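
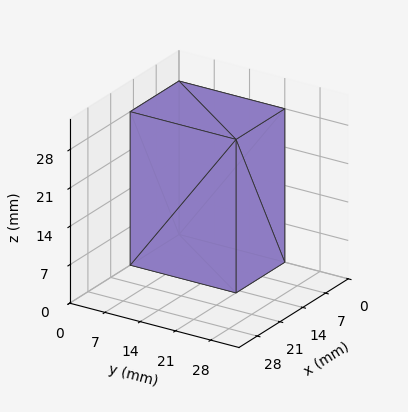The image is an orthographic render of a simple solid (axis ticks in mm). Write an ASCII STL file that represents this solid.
Reading the render: the shape is a rectangular box, roughly 15 × 21 mm footprint and 28 mm tall (dimensions read to the nearest mm from the axis ticks). For the STL, each face is triangulated and given an outward normal.

solid part
  facet normal 0.0000 0.0000 -1.0000
    outer loop
      vertex 15.000 21.000 0.000
      vertex 15.000 0.000 0.000
      vertex 0.000 0.000 0.000
    endloop
  endfacet
  facet normal 0.0000 0.0000 -1.0000
    outer loop
      vertex 0.000 21.000 0.000
      vertex 15.000 21.000 0.000
      vertex 0.000 0.000 0.000
    endloop
  endfacet
  facet normal 0.0000 0.0000 1.0000
    outer loop
      vertex 0.000 0.000 28.000
      vertex 15.000 0.000 28.000
      vertex 15.000 21.000 28.000
    endloop
  endfacet
  facet normal 0.0000 0.0000 1.0000
    outer loop
      vertex 0.000 0.000 28.000
      vertex 15.000 21.000 28.000
      vertex 0.000 21.000 28.000
    endloop
  endfacet
  facet normal 0.0000 -1.0000 0.0000
    outer loop
      vertex 0.000 0.000 0.000
      vertex 15.000 0.000 0.000
      vertex 15.000 0.000 28.000
    endloop
  endfacet
  facet normal 0.0000 -1.0000 0.0000
    outer loop
      vertex 0.000 0.000 0.000
      vertex 15.000 0.000 28.000
      vertex 0.000 0.000 28.000
    endloop
  endfacet
  facet normal 0.0000 1.0000 0.0000
    outer loop
      vertex 15.000 21.000 28.000
      vertex 15.000 21.000 0.000
      vertex 0.000 21.000 0.000
    endloop
  endfacet
  facet normal 0.0000 1.0000 0.0000
    outer loop
      vertex 0.000 21.000 28.000
      vertex 15.000 21.000 28.000
      vertex 0.000 21.000 0.000
    endloop
  endfacet
  facet normal -1.0000 0.0000 0.0000
    outer loop
      vertex 0.000 21.000 28.000
      vertex 0.000 21.000 0.000
      vertex 0.000 0.000 0.000
    endloop
  endfacet
  facet normal -1.0000 0.0000 0.0000
    outer loop
      vertex 0.000 0.000 28.000
      vertex 0.000 21.000 28.000
      vertex 0.000 0.000 0.000
    endloop
  endfacet
  facet normal 1.0000 0.0000 0.0000
    outer loop
      vertex 15.000 0.000 0.000
      vertex 15.000 21.000 0.000
      vertex 15.000 21.000 28.000
    endloop
  endfacet
  facet normal 1.0000 0.0000 0.0000
    outer loop
      vertex 15.000 0.000 0.000
      vertex 15.000 21.000 28.000
      vertex 15.000 0.000 28.000
    endloop
  endfacet
endsolid part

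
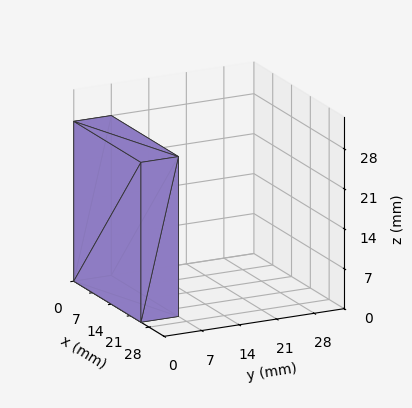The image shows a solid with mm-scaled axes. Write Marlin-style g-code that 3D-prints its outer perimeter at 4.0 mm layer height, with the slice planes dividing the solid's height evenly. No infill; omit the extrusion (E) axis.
Reading the render: the shape is a rectangular box, roughly 25 × 7 mm footprint and 28 mm tall (dimensions read to the nearest mm from the axis ticks). For the g-code, the solid's height is divided into equal slices at the stated Δz and each level perimeter traced with G1 moves after a G0 lift.

; perimeter-only toolpath
G21 ; units = mm
G90 ; absolute positioning
G28 ; home
; layer 1
G0 Z4.0
G0 X0.0 Y0.0
G1 X25.0 Y0.0
G1 X25.0 Y7.0
G1 X0.0 Y7.0
G1 X0.0 Y0.0
; layer 2
G0 Z8.0
G0 X0.0 Y0.0
G1 X25.0 Y0.0
G1 X25.0 Y7.0
G1 X0.0 Y7.0
G1 X0.0 Y0.0
; layer 3
G0 Z12.0
G0 X0.0 Y0.0
G1 X25.0 Y0.0
G1 X25.0 Y7.0
G1 X0.0 Y7.0
G1 X0.0 Y0.0
; layer 4
G0 Z16.0
G0 X0.0 Y0.0
G1 X25.0 Y0.0
G1 X25.0 Y7.0
G1 X0.0 Y7.0
G1 X0.0 Y0.0
; layer 5
G0 Z20.0
G0 X0.0 Y0.0
G1 X25.0 Y0.0
G1 X25.0 Y7.0
G1 X0.0 Y7.0
G1 X0.0 Y0.0
; layer 6
G0 Z24.0
G0 X0.0 Y0.0
G1 X25.0 Y0.0
G1 X25.0 Y7.0
G1 X0.0 Y7.0
G1 X0.0 Y0.0
; layer 7
G0 Z28.0
G0 X0.0 Y0.0
G1 X25.0 Y0.0
G1 X25.0 Y7.0
G1 X0.0 Y7.0
G1 X0.0 Y0.0
M2 ; end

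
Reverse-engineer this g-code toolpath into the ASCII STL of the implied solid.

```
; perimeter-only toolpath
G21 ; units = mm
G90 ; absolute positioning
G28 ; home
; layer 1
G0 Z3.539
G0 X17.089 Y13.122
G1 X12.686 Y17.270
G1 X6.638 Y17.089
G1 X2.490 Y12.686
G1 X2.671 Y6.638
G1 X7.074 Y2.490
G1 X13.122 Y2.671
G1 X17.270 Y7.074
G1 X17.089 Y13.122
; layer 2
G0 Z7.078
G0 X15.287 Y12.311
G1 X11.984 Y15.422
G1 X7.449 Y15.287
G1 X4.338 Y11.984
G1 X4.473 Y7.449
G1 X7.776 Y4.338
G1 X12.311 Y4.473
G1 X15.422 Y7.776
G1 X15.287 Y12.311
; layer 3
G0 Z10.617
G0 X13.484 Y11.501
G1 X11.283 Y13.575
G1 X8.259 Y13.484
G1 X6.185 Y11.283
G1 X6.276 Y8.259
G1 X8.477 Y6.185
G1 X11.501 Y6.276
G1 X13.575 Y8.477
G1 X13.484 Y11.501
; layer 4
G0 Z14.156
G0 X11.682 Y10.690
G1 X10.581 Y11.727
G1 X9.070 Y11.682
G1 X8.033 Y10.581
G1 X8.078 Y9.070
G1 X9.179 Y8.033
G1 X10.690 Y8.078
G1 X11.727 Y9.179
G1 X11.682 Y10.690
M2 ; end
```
solid part
  facet normal 0.0000 0.0000 -1.0000
    outer loop
      vertex 5.828 18.891 0.000
      vertex 13.387 19.117 0.000
      vertex 18.891 13.932 0.000
    endloop
  endfacet
  facet normal 0.0000 0.0000 -1.0000
    outer loop
      vertex 0.643 13.387 0.000
      vertex 5.828 18.891 0.000
      vertex 18.891 13.932 0.000
    endloop
  endfacet
  facet normal 0.0000 0.0000 -1.0000
    outer loop
      vertex 0.869 5.828 0.000
      vertex 0.643 13.387 0.000
      vertex 18.891 13.932 0.000
    endloop
  endfacet
  facet normal 0.0000 0.0000 -1.0000
    outer loop
      vertex 6.373 0.643 0.000
      vertex 0.869 5.828 0.000
      vertex 18.891 13.932 0.000
    endloop
  endfacet
  facet normal 0.0000 0.0000 -1.0000
    outer loop
      vertex 13.932 0.869 0.000
      vertex 6.373 0.643 0.000
      vertex 18.891 13.932 0.000
    endloop
  endfacet
  facet normal 0.0000 0.0000 -1.0000
    outer loop
      vertex 19.117 6.373 0.000
      vertex 13.932 0.869 0.000
      vertex 18.891 13.932 0.000
    endloop
  endfacet
  facet normal 0.6094 0.6469 0.4585
    outer loop
      vertex 18.891 13.932 0.000
      vertex 13.387 19.117 0.000
      vertex 9.880 9.880 17.695
    endloop
  endfacet
  facet normal -0.0266 0.8883 0.4585
    outer loop
      vertex 13.387 19.117 0.000
      vertex 5.828 18.891 0.000
      vertex 9.880 9.880 17.695
    endloop
  endfacet
  facet normal -0.6469 0.6094 0.4585
    outer loop
      vertex 5.828 18.891 0.000
      vertex 0.643 13.387 0.000
      vertex 9.880 9.880 17.695
    endloop
  endfacet
  facet normal -0.8883 -0.0266 0.4585
    outer loop
      vertex 0.643 13.387 0.000
      vertex 0.869 5.828 0.000
      vertex 9.880 9.880 17.695
    endloop
  endfacet
  facet normal -0.6094 -0.6469 0.4585
    outer loop
      vertex 0.869 5.828 0.000
      vertex 6.373 0.643 0.000
      vertex 9.880 9.880 17.695
    endloop
  endfacet
  facet normal 0.0266 -0.8883 0.4585
    outer loop
      vertex 6.373 0.643 0.000
      vertex 13.932 0.869 0.000
      vertex 9.880 9.880 17.695
    endloop
  endfacet
  facet normal 0.6469 -0.6094 0.4585
    outer loop
      vertex 13.932 0.869 0.000
      vertex 19.117 6.373 0.000
      vertex 9.880 9.880 17.695
    endloop
  endfacet
  facet normal 0.8883 0.0266 0.4585
    outer loop
      vertex 19.117 6.373 0.000
      vertex 18.891 13.932 0.000
      vertex 9.880 9.880 17.695
    endloop
  endfacet
endsolid part

The G0 Z moves step by Δz≈3.539 mm. The G1 loops shrink linearly with z, so the solid tapers from its base footprint up to z≈17.7. Closing with a flat bottom cap and the tapered top and triangulating gives 14 facets — a regular 8-sided pyramid, base circumscribed radius ≈ 9.88 mm, apex at z ≈ 17.7 mm.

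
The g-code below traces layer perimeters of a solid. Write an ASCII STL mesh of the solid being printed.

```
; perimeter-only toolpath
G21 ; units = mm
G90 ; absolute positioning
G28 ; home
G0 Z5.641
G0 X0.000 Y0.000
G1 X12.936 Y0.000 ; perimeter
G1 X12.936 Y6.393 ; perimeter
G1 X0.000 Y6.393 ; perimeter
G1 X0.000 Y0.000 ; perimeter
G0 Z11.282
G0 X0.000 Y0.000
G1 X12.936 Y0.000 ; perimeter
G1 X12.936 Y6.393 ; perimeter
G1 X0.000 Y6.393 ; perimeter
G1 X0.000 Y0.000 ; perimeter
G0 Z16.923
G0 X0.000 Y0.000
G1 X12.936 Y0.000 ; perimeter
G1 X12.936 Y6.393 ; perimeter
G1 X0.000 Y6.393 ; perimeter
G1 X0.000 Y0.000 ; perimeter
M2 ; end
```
solid part
  facet normal 0.0000 0.0000 -1.0000
    outer loop
      vertex 12.936 6.393 0.000
      vertex 12.936 0.000 0.000
      vertex 0.000 0.000 0.000
    endloop
  endfacet
  facet normal 0.0000 0.0000 -1.0000
    outer loop
      vertex 0.000 6.393 0.000
      vertex 12.936 6.393 0.000
      vertex 0.000 0.000 0.000
    endloop
  endfacet
  facet normal 0.0000 0.0000 1.0000
    outer loop
      vertex 0.000 0.000 16.923
      vertex 12.936 0.000 16.923
      vertex 12.936 6.393 16.923
    endloop
  endfacet
  facet normal 0.0000 0.0000 1.0000
    outer loop
      vertex 0.000 0.000 16.923
      vertex 12.936 6.393 16.923
      vertex 0.000 6.393 16.923
    endloop
  endfacet
  facet normal 0.0000 -1.0000 0.0000
    outer loop
      vertex 0.000 0.000 0.000
      vertex 12.936 0.000 0.000
      vertex 12.936 0.000 16.923
    endloop
  endfacet
  facet normal 0.0000 -1.0000 0.0000
    outer loop
      vertex 0.000 0.000 0.000
      vertex 12.936 0.000 16.923
      vertex 0.000 0.000 16.923
    endloop
  endfacet
  facet normal 0.0000 1.0000 0.0000
    outer loop
      vertex 12.936 6.393 16.923
      vertex 12.936 6.393 0.000
      vertex 0.000 6.393 0.000
    endloop
  endfacet
  facet normal 0.0000 1.0000 0.0000
    outer loop
      vertex 0.000 6.393 16.923
      vertex 12.936 6.393 16.923
      vertex 0.000 6.393 0.000
    endloop
  endfacet
  facet normal -1.0000 0.0000 0.0000
    outer loop
      vertex 0.000 6.393 16.923
      vertex 0.000 6.393 0.000
      vertex 0.000 0.000 0.000
    endloop
  endfacet
  facet normal -1.0000 0.0000 0.0000
    outer loop
      vertex 0.000 0.000 16.923
      vertex 0.000 6.393 16.923
      vertex 0.000 0.000 0.000
    endloop
  endfacet
  facet normal 1.0000 0.0000 0.0000
    outer loop
      vertex 12.936 0.000 0.000
      vertex 12.936 6.393 0.000
      vertex 12.936 6.393 16.923
    endloop
  endfacet
  facet normal 1.0000 0.0000 0.0000
    outer loop
      vertex 12.936 0.000 0.000
      vertex 12.936 6.393 16.923
      vertex 12.936 0.000 16.923
    endloop
  endfacet
endsolid part

The G0 Z moves step by Δz≈5.641 mm. Every layer's G1 loop is the same polygon, so the solid is a straight extrusion of it from z=0 to z≈16.9. Closing with flat bottom and top caps and triangulating gives 12 facets — a rectangular box, roughly 12.9 × 6.39 mm footprint and 16.9 mm tall.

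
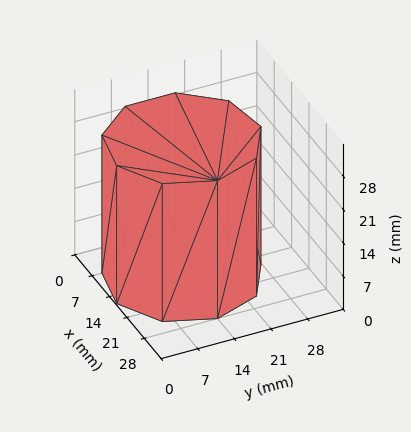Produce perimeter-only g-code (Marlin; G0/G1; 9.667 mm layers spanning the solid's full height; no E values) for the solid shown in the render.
Reading the render: the shape is a regular 9-sided prism (a cylinder approximated with 9 flat sides), circumscribed radius ≈ 14 mm, height ≈ 29 mm (dimensions read to the nearest mm from the axis ticks). For the g-code, the solid's height is divided into equal slices at the stated Δz and each level perimeter traced with G1 moves after a G0 lift.

; perimeter-only toolpath
G21 ; units = mm
G90 ; absolute positioning
G28 ; home
; layer 1
G0 Z9.667
G0 X28.000 Y14.000
G1 X24.725 Y22.999
G1 X16.431 Y27.787
G1 X7.000 Y26.124
G1 X0.844 Y18.788
G1 X0.844 Y9.212
G1 X7.000 Y1.876
G1 X16.431 Y0.213
G1 X24.725 Y5.001
G1 X28.000 Y14.000
; layer 2
G0 Z19.333
G0 X28.000 Y14.000
G1 X24.725 Y22.999
G1 X16.431 Y27.787
G1 X7.000 Y26.124
G1 X0.844 Y18.788
G1 X0.844 Y9.212
G1 X7.000 Y1.876
G1 X16.431 Y0.213
G1 X24.725 Y5.001
G1 X28.000 Y14.000
; layer 3
G0 Z29.000
G0 X28.000 Y14.000
G1 X24.725 Y22.999
G1 X16.431 Y27.787
G1 X7.000 Y26.124
G1 X0.844 Y18.788
G1 X0.844 Y9.212
G1 X7.000 Y1.876
G1 X16.431 Y0.213
G1 X24.725 Y5.001
G1 X28.000 Y14.000
M2 ; end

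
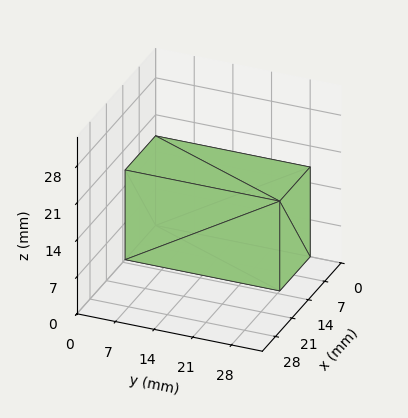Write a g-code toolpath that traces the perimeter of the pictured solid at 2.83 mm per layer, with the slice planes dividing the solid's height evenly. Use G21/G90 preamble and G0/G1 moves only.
Reading the render: the shape is a rectangular box, roughly 13 × 28 mm footprint and 17 mm tall (dimensions read to the nearest mm from the axis ticks). For the g-code, the solid's height is divided into equal slices at the stated Δz and each level perimeter traced with G1 moves after a G0 lift.

; perimeter-only toolpath
G21 ; units = mm
G90 ; absolute positioning
G28 ; home
; layer 1
G0 Z2.83
G0 X0.00 Y0.00
G1 X13.00 Y0.00
G1 X13.00 Y28.00
G1 X0.00 Y28.00
G1 X0.00 Y0.00
; layer 2
G0 Z5.67
G0 X0.00 Y0.00
G1 X13.00 Y0.00
G1 X13.00 Y28.00
G1 X0.00 Y28.00
G1 X0.00 Y0.00
; layer 3
G0 Z8.50
G0 X0.00 Y0.00
G1 X13.00 Y0.00
G1 X13.00 Y28.00
G1 X0.00 Y28.00
G1 X0.00 Y0.00
; layer 4
G0 Z11.33
G0 X0.00 Y0.00
G1 X13.00 Y0.00
G1 X13.00 Y28.00
G1 X0.00 Y28.00
G1 X0.00 Y0.00
; layer 5
G0 Z14.17
G0 X0.00 Y0.00
G1 X13.00 Y0.00
G1 X13.00 Y28.00
G1 X0.00 Y28.00
G1 X0.00 Y0.00
; layer 6
G0 Z17.00
G0 X0.00 Y0.00
G1 X13.00 Y0.00
G1 X13.00 Y28.00
G1 X0.00 Y28.00
G1 X0.00 Y0.00
M2 ; end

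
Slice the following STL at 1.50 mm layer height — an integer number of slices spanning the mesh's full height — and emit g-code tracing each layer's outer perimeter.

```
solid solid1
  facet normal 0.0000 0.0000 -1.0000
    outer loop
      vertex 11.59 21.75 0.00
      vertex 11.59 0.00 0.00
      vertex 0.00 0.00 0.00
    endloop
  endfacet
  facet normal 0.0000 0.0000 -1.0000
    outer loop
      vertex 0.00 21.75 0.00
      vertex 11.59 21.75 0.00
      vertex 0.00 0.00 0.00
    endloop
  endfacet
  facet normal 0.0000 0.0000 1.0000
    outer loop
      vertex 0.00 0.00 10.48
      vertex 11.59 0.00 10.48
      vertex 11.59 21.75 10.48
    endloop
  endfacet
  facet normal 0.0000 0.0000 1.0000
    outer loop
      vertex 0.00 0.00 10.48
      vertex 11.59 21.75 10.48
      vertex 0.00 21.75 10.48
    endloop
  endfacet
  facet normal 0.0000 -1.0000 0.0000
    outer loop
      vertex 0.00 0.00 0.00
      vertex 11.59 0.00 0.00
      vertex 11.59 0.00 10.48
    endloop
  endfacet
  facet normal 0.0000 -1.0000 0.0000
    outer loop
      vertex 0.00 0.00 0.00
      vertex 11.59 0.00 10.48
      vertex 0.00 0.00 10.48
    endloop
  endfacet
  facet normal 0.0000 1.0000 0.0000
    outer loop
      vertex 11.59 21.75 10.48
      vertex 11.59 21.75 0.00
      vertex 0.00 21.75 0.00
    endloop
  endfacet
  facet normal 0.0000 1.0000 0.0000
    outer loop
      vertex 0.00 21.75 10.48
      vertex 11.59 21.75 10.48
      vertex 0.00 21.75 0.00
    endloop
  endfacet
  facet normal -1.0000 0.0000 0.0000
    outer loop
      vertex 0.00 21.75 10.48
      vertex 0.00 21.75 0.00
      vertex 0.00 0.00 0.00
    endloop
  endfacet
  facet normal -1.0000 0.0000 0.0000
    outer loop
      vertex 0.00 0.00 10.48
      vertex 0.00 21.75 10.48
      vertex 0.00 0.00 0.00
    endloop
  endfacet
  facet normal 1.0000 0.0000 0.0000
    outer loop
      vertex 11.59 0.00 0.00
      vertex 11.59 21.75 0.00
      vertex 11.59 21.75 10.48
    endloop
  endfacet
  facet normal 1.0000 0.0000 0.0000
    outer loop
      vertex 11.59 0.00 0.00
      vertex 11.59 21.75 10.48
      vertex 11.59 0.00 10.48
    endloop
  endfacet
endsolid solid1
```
; perimeter-only toolpath
G21 ; units = mm
G90 ; absolute positioning
G28 ; home
; layer 1
G0 Z1.50
G0 X0.00 Y0.00
G1 X11.59 Y0.00
G1 X11.59 Y21.75
G1 X0.00 Y21.75
G1 X0.00 Y0.00
; layer 2
G0 Z2.99
G0 X0.00 Y0.00
G1 X11.59 Y0.00
G1 X11.59 Y21.75
G1 X0.00 Y21.75
G1 X0.00 Y0.00
; layer 3
G0 Z4.49
G0 X0.00 Y0.00
G1 X11.59 Y0.00
G1 X11.59 Y21.75
G1 X0.00 Y21.75
G1 X0.00 Y0.00
; layer 4
G0 Z5.99
G0 X0.00 Y0.00
G1 X11.59 Y0.00
G1 X11.59 Y21.75
G1 X0.00 Y21.75
G1 X0.00 Y0.00
; layer 5
G0 Z7.49
G0 X0.00 Y0.00
G1 X11.59 Y0.00
G1 X11.59 Y21.75
G1 X0.00 Y21.75
G1 X0.00 Y0.00
; layer 6
G0 Z8.98
G0 X0.00 Y0.00
G1 X11.59 Y0.00
G1 X11.59 Y21.75
G1 X0.00 Y21.75
G1 X0.00 Y0.00
; layer 7
G0 Z10.48
G0 X0.00 Y0.00
G1 X11.59 Y0.00
G1 X11.59 Y21.75
G1 X0.00 Y21.75
G1 X0.00 Y0.00
M2 ; end

The solid is a rectangular box, roughly 11.6 × 21.8 mm footprint and 10.5 mm tall. Slicing at Δz = 1.50 mm — 7 equal slices spanning the solid's height, so layer i sits at z = i·h/7 — gives 7 non-empty perimeters. Each is a 4-segment closed polygon; G0 lifts to the layer z and rapids to the start vertex, then G1 traces the edges.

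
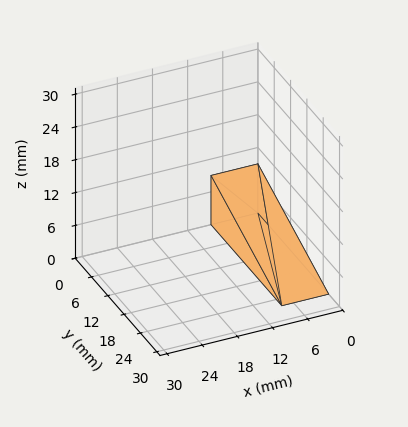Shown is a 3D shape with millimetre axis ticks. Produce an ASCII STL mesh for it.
Reading the render: the shape is a wedge (ramp): 8 × 26 mm base, rising to 9 mm along the y=0 edge and sloping linearly to z=0 at y=26 (dimensions read to the nearest mm from the axis ticks). For the STL, each face is triangulated and given an outward normal.

solid part
  facet normal 0.0000 0.0000 -1.0000
    outer loop
      vertex 8.000 26.000 0.000
      vertex 8.000 0.000 0.000
      vertex 0.000 0.000 0.000
    endloop
  endfacet
  facet normal 0.0000 0.0000 -1.0000
    outer loop
      vertex 0.000 26.000 0.000
      vertex 8.000 26.000 0.000
      vertex 0.000 0.000 0.000
    endloop
  endfacet
  facet normal 0.0000 -1.0000 0.0000
    outer loop
      vertex 0.000 0.000 0.000
      vertex 8.000 0.000 0.000
      vertex 8.000 0.000 9.000
    endloop
  endfacet
  facet normal 0.0000 -1.0000 0.0000
    outer loop
      vertex 0.000 0.000 0.000
      vertex 8.000 0.000 9.000
      vertex 0.000 0.000 9.000
    endloop
  endfacet
  facet normal 0.0000 0.3271 0.9450
    outer loop
      vertex 0.000 0.000 9.000
      vertex 8.000 0.000 9.000
      vertex 8.000 26.000 0.000
    endloop
  endfacet
  facet normal 0.0000 0.3271 0.9450
    outer loop
      vertex 0.000 0.000 9.000
      vertex 8.000 26.000 0.000
      vertex 0.000 26.000 0.000
    endloop
  endfacet
  facet normal -1.0000 0.0000 0.0000
    outer loop
      vertex 0.000 0.000 9.000
      vertex 0.000 26.000 0.000
      vertex 0.000 0.000 0.000
    endloop
  endfacet
  facet normal 1.0000 0.0000 0.0000
    outer loop
      vertex 8.000 0.000 0.000
      vertex 8.000 26.000 0.000
      vertex 8.000 0.000 9.000
    endloop
  endfacet
endsolid part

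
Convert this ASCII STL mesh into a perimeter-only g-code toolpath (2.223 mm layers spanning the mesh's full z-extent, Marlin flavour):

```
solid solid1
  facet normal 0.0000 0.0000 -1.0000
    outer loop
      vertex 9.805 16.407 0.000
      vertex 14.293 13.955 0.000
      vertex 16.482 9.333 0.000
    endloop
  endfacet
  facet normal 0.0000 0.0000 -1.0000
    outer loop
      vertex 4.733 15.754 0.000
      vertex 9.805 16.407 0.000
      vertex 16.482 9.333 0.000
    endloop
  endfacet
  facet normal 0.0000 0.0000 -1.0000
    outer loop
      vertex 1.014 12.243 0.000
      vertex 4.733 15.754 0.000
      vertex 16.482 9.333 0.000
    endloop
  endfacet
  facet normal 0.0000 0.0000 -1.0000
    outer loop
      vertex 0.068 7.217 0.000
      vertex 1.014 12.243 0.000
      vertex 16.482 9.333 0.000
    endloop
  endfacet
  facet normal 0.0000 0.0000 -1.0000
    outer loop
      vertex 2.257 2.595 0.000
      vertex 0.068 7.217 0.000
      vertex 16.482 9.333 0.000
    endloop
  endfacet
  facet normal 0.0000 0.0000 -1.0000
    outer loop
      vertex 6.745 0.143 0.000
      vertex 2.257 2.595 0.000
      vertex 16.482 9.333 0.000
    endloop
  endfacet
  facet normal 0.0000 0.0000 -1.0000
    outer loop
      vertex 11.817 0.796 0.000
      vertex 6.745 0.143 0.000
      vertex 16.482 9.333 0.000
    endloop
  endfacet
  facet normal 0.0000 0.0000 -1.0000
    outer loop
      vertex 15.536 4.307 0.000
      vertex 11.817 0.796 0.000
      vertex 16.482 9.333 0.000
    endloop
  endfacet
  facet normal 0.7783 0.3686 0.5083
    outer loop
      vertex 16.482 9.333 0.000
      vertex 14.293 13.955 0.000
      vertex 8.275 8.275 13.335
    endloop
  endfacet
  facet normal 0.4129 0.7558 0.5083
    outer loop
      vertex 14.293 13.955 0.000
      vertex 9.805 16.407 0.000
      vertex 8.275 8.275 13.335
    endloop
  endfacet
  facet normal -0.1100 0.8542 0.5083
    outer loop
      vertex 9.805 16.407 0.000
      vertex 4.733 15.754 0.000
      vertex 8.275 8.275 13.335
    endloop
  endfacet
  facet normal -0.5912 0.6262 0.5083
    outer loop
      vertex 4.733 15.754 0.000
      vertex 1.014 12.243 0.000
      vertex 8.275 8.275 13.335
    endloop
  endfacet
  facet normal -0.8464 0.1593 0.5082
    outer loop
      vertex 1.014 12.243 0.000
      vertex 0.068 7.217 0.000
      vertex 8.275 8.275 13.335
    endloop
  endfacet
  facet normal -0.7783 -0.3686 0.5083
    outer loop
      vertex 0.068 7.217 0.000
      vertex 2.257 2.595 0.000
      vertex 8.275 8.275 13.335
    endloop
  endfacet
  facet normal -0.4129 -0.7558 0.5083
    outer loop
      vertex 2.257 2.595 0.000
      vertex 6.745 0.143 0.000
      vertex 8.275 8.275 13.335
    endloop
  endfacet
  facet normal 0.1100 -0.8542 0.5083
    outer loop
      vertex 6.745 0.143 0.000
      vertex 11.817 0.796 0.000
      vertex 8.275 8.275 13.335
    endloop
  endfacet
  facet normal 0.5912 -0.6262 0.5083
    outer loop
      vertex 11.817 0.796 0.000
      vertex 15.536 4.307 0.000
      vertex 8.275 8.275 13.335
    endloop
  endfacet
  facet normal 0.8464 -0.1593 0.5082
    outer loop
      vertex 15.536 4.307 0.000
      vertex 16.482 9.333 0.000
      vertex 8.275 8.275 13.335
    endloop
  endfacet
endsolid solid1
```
; perimeter-only toolpath
G21 ; units = mm
G90 ; absolute positioning
G28 ; home
; layer 1
G0 Z2.223
G0 X15.114 Y9.157
G1 X13.290 Y13.008
G1 X9.550 Y15.052
G1 X5.323 Y14.508
G1 X2.224 Y11.582
G1 X1.436 Y7.393
G1 X3.260 Y3.542
G1 X7.000 Y1.498
G1 X11.227 Y2.042
G1 X14.326 Y4.968
G1 X15.114 Y9.157
; layer 2
G0 Z4.445
G0 X13.746 Y8.980
G1 X12.287 Y12.062
G1 X9.295 Y13.696
G1 X5.914 Y13.261
G1 X3.434 Y10.920
G1 X2.804 Y7.570
G1 X4.263 Y4.488
G1 X7.255 Y2.854
G1 X10.636 Y3.289
G1 X13.116 Y5.630
G1 X13.746 Y8.980
; layer 3
G0 Z6.668
G0 X12.378 Y8.804
G1 X11.284 Y11.115
G1 X9.040 Y12.341
G1 X6.504 Y12.014
G1 X4.644 Y10.259
G1 X4.171 Y7.746
G1 X5.266 Y5.435
G1 X7.510 Y4.209
G1 X10.046 Y4.535
G1 X11.905 Y6.291
G1 X12.378 Y8.804
; layer 4
G0 Z8.890
G0 X11.011 Y8.628
G1 X10.281 Y10.168
G1 X8.785 Y10.986
G1 X7.094 Y10.768
G1 X5.855 Y9.598
G1 X5.539 Y7.922
G1 X6.269 Y6.382
G1 X7.765 Y5.564
G1 X9.456 Y5.782
G1 X10.695 Y6.952
G1 X11.011 Y8.628
; layer 5
G0 Z11.113
G0 X9.643 Y8.451
G1 X9.278 Y9.222
G1 X8.530 Y9.630
G1 X7.685 Y9.521
G1 X7.065 Y8.936
G1 X6.907 Y8.099
G1 X7.272 Y7.328
G1 X8.020 Y6.920
G1 X8.865 Y7.029
G1 X9.485 Y7.614
G1 X9.643 Y8.451
M2 ; end

The solid is a regular 10-sided pyramid, base circumscribed radius ≈ 8.28 mm, apex at z ≈ 13.3 mm. Slicing at Δz = 2.223 mm — 6 equal slices spanning the solid's height, so layer i sits at z = i·h/6 — gives 5 non-empty perimeters. Each is a 10-segment closed polygon; G0 lifts to the layer z and rapids to the start vertex, then G1 traces the edges. The cross-section shrinks linearly with z (the slice at the apex is degenerate and omitted).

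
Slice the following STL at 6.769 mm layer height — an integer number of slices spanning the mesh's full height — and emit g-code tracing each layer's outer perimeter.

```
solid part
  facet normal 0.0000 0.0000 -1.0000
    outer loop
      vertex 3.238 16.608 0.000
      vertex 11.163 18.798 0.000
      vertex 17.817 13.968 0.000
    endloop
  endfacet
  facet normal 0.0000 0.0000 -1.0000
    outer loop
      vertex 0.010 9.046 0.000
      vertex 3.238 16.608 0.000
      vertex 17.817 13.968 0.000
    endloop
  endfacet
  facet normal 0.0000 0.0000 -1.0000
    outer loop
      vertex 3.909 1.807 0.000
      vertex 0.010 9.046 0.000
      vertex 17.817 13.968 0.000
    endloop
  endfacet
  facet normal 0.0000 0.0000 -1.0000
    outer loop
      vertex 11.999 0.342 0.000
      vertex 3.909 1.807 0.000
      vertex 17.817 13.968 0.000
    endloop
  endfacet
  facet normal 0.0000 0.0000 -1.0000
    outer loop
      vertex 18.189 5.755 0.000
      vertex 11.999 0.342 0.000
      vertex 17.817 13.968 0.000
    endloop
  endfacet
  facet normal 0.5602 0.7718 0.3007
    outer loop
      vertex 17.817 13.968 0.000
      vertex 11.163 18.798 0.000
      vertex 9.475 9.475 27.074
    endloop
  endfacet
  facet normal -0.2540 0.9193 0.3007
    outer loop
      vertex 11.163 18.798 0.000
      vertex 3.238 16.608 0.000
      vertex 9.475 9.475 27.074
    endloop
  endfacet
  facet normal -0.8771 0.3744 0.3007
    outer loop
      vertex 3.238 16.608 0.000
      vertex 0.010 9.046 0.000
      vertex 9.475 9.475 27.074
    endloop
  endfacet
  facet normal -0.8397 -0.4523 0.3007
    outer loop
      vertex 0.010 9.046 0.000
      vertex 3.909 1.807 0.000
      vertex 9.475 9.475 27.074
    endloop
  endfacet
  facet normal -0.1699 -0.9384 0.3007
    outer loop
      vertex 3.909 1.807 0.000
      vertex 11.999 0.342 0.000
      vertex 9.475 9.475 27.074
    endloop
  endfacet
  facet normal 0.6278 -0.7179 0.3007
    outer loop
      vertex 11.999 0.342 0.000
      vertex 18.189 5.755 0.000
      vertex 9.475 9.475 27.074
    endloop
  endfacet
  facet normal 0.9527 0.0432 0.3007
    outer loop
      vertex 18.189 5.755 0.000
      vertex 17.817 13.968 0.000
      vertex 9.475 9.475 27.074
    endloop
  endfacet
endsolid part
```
; perimeter-only toolpath
G21 ; units = mm
G90 ; absolute positioning
G28 ; home
; layer 1
G0 Z6.769
G0 X15.732 Y12.845
G1 X10.741 Y16.467
G1 X4.797 Y14.825
G1 X2.376 Y9.153
G1 X5.300 Y3.724
G1 X11.368 Y2.625
G1 X16.011 Y6.685
G1 X15.732 Y12.845
; layer 2
G0 Z13.537
G0 X13.646 Y11.721
G1 X10.319 Y14.136
G1 X6.356 Y13.041
G1 X4.742 Y9.261
G1 X6.692 Y5.641
G1 X10.737 Y4.909
G1 X13.832 Y7.615
G1 X13.646 Y11.721
; layer 3
G0 Z20.306
G0 X11.560 Y10.598
G1 X9.897 Y11.806
G1 X7.916 Y11.258
G1 X7.109 Y9.368
G1 X8.083 Y7.558
G1 X10.106 Y7.192
G1 X11.653 Y8.545
G1 X11.560 Y10.598
M2 ; end

The solid is a regular 7-sided pyramid, base circumscribed radius ≈ 9.47 mm, apex at z ≈ 27.1 mm. Slicing at Δz = 6.769 mm — 4 equal slices spanning the solid's height, so layer i sits at z = i·h/4 — gives 3 non-empty perimeters. Each is a 7-segment closed polygon; G0 lifts to the layer z and rapids to the start vertex, then G1 traces the edges. The cross-section shrinks linearly with z (the slice at the apex is degenerate and omitted).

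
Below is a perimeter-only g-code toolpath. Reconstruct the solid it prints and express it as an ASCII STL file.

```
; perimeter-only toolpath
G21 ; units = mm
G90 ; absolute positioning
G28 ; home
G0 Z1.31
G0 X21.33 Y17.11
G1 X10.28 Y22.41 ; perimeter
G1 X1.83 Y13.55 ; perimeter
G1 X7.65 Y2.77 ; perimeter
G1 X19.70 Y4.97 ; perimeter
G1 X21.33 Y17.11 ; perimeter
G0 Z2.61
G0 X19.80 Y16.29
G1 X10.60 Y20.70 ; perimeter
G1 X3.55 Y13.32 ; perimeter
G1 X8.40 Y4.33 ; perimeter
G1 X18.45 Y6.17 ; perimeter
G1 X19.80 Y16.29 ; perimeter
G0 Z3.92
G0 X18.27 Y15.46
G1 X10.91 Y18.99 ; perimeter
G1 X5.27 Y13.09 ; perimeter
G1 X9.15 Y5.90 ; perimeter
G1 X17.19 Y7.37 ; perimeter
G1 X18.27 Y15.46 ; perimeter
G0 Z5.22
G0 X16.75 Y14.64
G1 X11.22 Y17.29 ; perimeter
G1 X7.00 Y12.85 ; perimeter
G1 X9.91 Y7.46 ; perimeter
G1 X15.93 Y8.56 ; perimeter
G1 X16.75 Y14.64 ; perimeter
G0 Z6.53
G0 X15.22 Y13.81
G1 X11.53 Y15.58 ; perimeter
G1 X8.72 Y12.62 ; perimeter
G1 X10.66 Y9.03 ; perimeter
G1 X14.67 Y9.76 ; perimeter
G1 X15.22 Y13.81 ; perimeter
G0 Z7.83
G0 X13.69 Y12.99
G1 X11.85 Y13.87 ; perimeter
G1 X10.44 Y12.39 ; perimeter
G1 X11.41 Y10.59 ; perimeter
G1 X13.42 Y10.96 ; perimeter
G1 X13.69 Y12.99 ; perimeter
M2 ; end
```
solid part
  facet normal 0.0000 0.0000 -1.0000
    outer loop
      vertex 0.11 13.78 0.00
      vertex 9.97 24.12 0.00
      vertex 22.86 17.94 0.00
    endloop
  endfacet
  facet normal 0.0000 0.0000 -1.0000
    outer loop
      vertex 6.90 1.20 0.00
      vertex 0.11 13.78 0.00
      vertex 22.86 17.94 0.00
    endloop
  endfacet
  facet normal 0.0000 0.0000 -1.0000
    outer loop
      vertex 20.96 3.77 0.00
      vertex 6.90 1.20 0.00
      vertex 22.86 17.94 0.00
    endloop
  endfacet
  facet normal 0.2943 0.6138 0.7326
    outer loop
      vertex 22.86 17.94 0.00
      vertex 9.97 24.12 0.00
      vertex 12.16 12.16 9.14
    endloop
  endfacet
  facet normal -0.4926 0.4697 0.7326
    outer loop
      vertex 9.97 24.12 0.00
      vertex 0.11 13.78 0.00
      vertex 12.16 12.16 9.14
    endloop
  endfacet
  facet normal -0.5991 -0.3233 0.7325
    outer loop
      vertex 0.11 13.78 0.00
      vertex 6.90 1.20 0.00
      vertex 12.16 12.16 9.14
    endloop
  endfacet
  facet normal 0.1224 -0.6696 0.7325
    outer loop
      vertex 6.90 1.20 0.00
      vertex 20.96 3.77 0.00
      vertex 12.16 12.16 9.14
    endloop
  endfacet
  facet normal 0.6746 -0.0905 0.7326
    outer loop
      vertex 20.96 3.77 0.00
      vertex 22.86 17.94 0.00
      vertex 12.16 12.16 9.14
    endloop
  endfacet
endsolid part

The G0 Z moves step by Δz≈1.31 mm. The G1 loops shrink linearly with z, so the solid tapers from its base footprint up to z≈9.14. Closing with a flat bottom cap and the tapered top and triangulating gives 8 facets — a regular 5-sided pyramid, base circumscribed radius ≈ 12.2 mm, apex at z ≈ 9.14 mm.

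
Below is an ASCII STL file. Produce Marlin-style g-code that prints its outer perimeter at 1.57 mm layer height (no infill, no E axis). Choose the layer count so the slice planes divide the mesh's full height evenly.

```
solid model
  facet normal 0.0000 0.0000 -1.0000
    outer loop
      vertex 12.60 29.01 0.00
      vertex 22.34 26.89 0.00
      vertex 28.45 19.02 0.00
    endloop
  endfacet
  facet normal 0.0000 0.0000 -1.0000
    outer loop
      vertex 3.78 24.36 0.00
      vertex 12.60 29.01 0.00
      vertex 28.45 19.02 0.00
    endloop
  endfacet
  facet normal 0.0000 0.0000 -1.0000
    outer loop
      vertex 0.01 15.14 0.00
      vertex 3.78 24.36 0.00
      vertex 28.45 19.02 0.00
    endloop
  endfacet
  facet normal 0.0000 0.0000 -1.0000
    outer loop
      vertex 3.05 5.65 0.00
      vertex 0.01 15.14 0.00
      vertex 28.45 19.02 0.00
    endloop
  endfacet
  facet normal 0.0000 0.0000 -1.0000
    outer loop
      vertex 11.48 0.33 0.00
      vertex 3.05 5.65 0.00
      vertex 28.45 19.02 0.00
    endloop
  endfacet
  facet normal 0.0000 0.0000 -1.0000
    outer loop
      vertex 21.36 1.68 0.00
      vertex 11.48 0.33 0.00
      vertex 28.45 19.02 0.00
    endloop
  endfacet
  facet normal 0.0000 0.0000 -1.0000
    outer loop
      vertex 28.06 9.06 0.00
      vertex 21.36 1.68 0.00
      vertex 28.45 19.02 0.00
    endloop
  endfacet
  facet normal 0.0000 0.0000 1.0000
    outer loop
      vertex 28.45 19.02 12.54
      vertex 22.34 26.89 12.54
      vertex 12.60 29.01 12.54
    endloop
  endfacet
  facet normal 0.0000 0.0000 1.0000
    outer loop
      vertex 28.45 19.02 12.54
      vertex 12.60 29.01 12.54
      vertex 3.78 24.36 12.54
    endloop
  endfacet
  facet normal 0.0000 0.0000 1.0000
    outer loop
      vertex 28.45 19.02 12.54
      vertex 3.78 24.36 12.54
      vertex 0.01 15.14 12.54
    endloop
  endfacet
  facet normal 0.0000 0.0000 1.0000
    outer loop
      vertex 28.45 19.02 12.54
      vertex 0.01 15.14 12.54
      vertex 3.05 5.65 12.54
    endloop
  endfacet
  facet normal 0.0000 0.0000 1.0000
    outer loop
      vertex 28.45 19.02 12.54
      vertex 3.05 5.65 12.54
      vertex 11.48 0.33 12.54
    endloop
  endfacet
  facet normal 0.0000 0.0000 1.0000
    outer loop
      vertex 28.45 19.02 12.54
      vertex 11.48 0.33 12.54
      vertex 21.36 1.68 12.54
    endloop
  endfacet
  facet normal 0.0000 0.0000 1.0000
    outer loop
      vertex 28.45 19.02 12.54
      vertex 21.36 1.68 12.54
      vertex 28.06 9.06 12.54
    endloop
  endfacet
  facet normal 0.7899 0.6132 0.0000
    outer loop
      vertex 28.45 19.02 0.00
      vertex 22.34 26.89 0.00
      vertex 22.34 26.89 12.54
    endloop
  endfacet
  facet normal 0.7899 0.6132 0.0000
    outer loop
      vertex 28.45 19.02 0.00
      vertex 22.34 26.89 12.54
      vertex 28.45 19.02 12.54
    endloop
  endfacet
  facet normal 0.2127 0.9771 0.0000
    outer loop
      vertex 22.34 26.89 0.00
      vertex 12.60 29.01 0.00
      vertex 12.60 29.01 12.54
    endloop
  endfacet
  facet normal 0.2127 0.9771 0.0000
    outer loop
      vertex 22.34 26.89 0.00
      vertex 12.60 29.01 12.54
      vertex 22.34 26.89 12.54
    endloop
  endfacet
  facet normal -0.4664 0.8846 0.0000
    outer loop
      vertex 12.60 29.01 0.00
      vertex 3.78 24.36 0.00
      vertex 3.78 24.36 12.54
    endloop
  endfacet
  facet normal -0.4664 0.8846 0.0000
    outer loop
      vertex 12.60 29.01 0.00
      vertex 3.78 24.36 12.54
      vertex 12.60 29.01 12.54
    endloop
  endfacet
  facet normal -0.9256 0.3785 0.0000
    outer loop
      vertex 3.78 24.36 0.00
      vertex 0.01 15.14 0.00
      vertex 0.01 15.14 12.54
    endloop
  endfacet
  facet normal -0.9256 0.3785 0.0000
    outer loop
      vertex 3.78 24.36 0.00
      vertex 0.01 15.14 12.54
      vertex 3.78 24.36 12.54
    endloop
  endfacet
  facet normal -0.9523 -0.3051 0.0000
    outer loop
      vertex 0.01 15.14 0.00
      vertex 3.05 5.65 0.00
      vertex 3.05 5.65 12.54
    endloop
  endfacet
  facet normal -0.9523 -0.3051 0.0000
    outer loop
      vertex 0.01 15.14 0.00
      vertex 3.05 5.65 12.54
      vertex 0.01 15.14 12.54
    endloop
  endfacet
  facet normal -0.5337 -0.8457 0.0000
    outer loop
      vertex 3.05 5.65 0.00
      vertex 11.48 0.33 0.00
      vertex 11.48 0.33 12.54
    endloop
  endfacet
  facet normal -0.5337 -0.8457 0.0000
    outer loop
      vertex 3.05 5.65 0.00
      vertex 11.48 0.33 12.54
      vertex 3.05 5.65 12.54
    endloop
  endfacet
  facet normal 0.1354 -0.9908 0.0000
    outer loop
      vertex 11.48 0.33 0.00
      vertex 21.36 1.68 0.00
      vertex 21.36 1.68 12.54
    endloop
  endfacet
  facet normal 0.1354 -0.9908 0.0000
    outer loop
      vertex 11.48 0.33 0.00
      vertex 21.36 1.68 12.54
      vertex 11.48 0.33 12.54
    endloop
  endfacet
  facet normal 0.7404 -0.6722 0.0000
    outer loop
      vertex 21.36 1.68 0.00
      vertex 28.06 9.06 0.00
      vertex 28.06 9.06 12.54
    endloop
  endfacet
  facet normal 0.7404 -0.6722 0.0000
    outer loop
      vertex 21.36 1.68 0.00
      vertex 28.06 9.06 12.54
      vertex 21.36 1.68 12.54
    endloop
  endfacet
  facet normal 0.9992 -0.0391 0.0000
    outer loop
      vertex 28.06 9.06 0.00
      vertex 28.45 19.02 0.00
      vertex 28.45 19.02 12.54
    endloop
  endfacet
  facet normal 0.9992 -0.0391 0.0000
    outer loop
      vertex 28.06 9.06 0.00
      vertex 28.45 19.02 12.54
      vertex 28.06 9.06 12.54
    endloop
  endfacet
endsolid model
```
; perimeter-only toolpath
G21 ; units = mm
G90 ; absolute positioning
G28 ; home
; layer 1
G0 Z1.57
G0 X28.45 Y19.02
G1 X22.34 Y26.89
G1 X12.60 Y29.01
G1 X3.78 Y24.36
G1 X0.01 Y15.14
G1 X3.05 Y5.65
G1 X11.48 Y0.33
G1 X21.36 Y1.68
G1 X28.06 Y9.06
G1 X28.45 Y19.02
; layer 2
G0 Z3.13
G0 X28.45 Y19.02
G1 X22.34 Y26.89
G1 X12.60 Y29.01
G1 X3.78 Y24.36
G1 X0.01 Y15.14
G1 X3.05 Y5.65
G1 X11.48 Y0.33
G1 X21.36 Y1.68
G1 X28.06 Y9.06
G1 X28.45 Y19.02
; layer 3
G0 Z4.70
G0 X28.45 Y19.02
G1 X22.34 Y26.89
G1 X12.60 Y29.01
G1 X3.78 Y24.36
G1 X0.01 Y15.14
G1 X3.05 Y5.65
G1 X11.48 Y0.33
G1 X21.36 Y1.68
G1 X28.06 Y9.06
G1 X28.45 Y19.02
; layer 4
G0 Z6.27
G0 X28.45 Y19.02
G1 X22.34 Y26.89
G1 X12.60 Y29.01
G1 X3.78 Y24.36
G1 X0.01 Y15.14
G1 X3.05 Y5.65
G1 X11.48 Y0.33
G1 X21.36 Y1.68
G1 X28.06 Y9.06
G1 X28.45 Y19.02
; layer 5
G0 Z7.84
G0 X28.45 Y19.02
G1 X22.34 Y26.89
G1 X12.60 Y29.01
G1 X3.78 Y24.36
G1 X0.01 Y15.14
G1 X3.05 Y5.65
G1 X11.48 Y0.33
G1 X21.36 Y1.68
G1 X28.06 Y9.06
G1 X28.45 Y19.02
; layer 6
G0 Z9.40
G0 X28.45 Y19.02
G1 X22.34 Y26.89
G1 X12.60 Y29.01
G1 X3.78 Y24.36
G1 X0.01 Y15.14
G1 X3.05 Y5.65
G1 X11.48 Y0.33
G1 X21.36 Y1.68
G1 X28.06 Y9.06
G1 X28.45 Y19.02
; layer 7
G0 Z10.97
G0 X28.45 Y19.02
G1 X22.34 Y26.89
G1 X12.60 Y29.01
G1 X3.78 Y24.36
G1 X0.01 Y15.14
G1 X3.05 Y5.65
G1 X11.48 Y0.33
G1 X21.36 Y1.68
G1 X28.06 Y9.06
G1 X28.45 Y19.02
; layer 8
G0 Z12.54
G0 X28.45 Y19.02
G1 X22.34 Y26.89
G1 X12.60 Y29.01
G1 X3.78 Y24.36
G1 X0.01 Y15.14
G1 X3.05 Y5.65
G1 X11.48 Y0.33
G1 X21.36 Y1.68
G1 X28.06 Y9.06
G1 X28.45 Y19.02
M2 ; end

The solid is a regular 9-sided prism (a cylinder approximated with 9 flat sides), circumscribed radius ≈ 14.6 mm, height ≈ 12.5 mm. Slicing at Δz = 1.57 mm — 8 equal slices spanning the solid's height, so layer i sits at z = i·h/8 — gives 8 non-empty perimeters. Each is a 9-segment closed polygon; G0 lifts to the layer z and rapids to the start vertex, then G1 traces the edges.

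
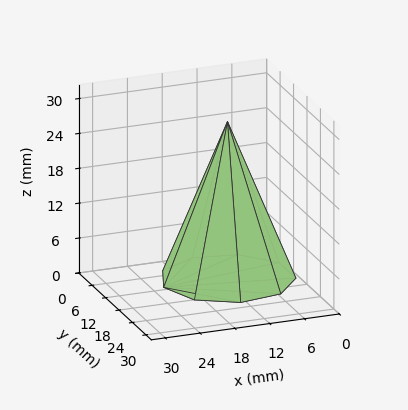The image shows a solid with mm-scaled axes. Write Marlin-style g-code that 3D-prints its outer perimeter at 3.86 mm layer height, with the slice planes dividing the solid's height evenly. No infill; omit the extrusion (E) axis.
Reading the render: the shape is a regular 9-sided pyramid, base circumscribed radius ≈ 11 mm, apex at z ≈ 27 mm (dimensions read to the nearest mm from the axis ticks). For the g-code, the solid's height is divided into equal slices at the stated Δz and each level perimeter traced with G1 moves after a G0 lift.

; perimeter-only toolpath
G21 ; units = mm
G90 ; absolute positioning
G28 ; home
; layer 1
G0 Z3.86
G0 X20.43 Y11.00
G1 X18.23 Y17.06
G1 X12.64 Y20.28
G1 X6.29 Y19.17
G1 X2.14 Y14.22
G1 X2.14 Y7.78
G1 X6.29 Y2.83
G1 X12.64 Y1.72
G1 X18.23 Y4.94
G1 X20.43 Y11.00
; layer 2
G0 Z7.71
G0 X18.86 Y11.00
G1 X17.02 Y16.05
G1 X12.36 Y18.74
G1 X7.07 Y17.81
G1 X3.61 Y13.69
G1 X3.61 Y8.31
G1 X7.07 Y4.19
G1 X12.36 Y3.26
G1 X17.02 Y5.95
G1 X18.86 Y11.00
; layer 3
G0 Z11.57
G0 X17.29 Y11.00
G1 X15.82 Y15.04
G1 X12.09 Y17.19
G1 X7.86 Y16.45
G1 X5.09 Y13.15
G1 X5.09 Y8.85
G1 X7.86 Y5.55
G1 X12.09 Y4.81
G1 X15.82 Y6.96
G1 X17.29 Y11.00
; layer 4
G0 Z15.43
G0 X15.71 Y11.00
G1 X14.61 Y14.03
G1 X11.82 Y15.64
G1 X8.64 Y15.08
G1 X6.57 Y12.61
G1 X6.57 Y9.39
G1 X8.64 Y6.92
G1 X11.82 Y6.36
G1 X14.61 Y7.97
G1 X15.71 Y11.00
; layer 5
G0 Z19.29
G0 X14.14 Y11.00
G1 X13.41 Y13.02
G1 X11.55 Y14.09
G1 X9.43 Y13.72
G1 X8.05 Y12.07
G1 X8.05 Y9.93
G1 X9.43 Y8.28
G1 X11.55 Y7.91
G1 X13.41 Y8.98
G1 X14.14 Y11.00
; layer 6
G0 Z23.14
G0 X12.57 Y11.00
G1 X12.20 Y12.01
G1 X11.27 Y12.55
G1 X10.21 Y12.36
G1 X9.52 Y11.54
G1 X9.52 Y10.46
G1 X10.21 Y9.64
G1 X11.27 Y9.45
G1 X12.20 Y9.99
G1 X12.57 Y11.00
M2 ; end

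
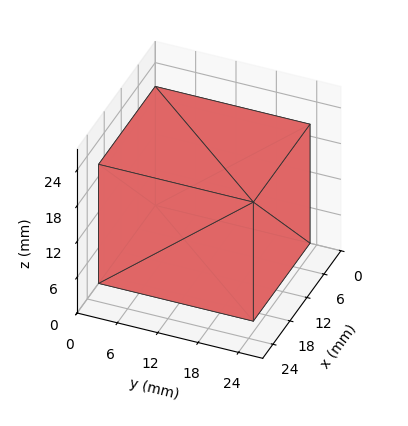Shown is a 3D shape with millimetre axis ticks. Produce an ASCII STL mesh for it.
Reading the render: the shape is a rectangular box, roughly 20 × 23 mm footprint and 20 mm tall (dimensions read to the nearest mm from the axis ticks). For the STL, each face is triangulated and given an outward normal.

solid part
  facet normal 0.0000 0.0000 -1.0000
    outer loop
      vertex 20.00 23.00 0.00
      vertex 20.00 0.00 0.00
      vertex 0.00 0.00 0.00
    endloop
  endfacet
  facet normal 0.0000 0.0000 -1.0000
    outer loop
      vertex 0.00 23.00 0.00
      vertex 20.00 23.00 0.00
      vertex 0.00 0.00 0.00
    endloop
  endfacet
  facet normal 0.0000 0.0000 1.0000
    outer loop
      vertex 0.00 0.00 20.00
      vertex 20.00 0.00 20.00
      vertex 20.00 23.00 20.00
    endloop
  endfacet
  facet normal 0.0000 0.0000 1.0000
    outer loop
      vertex 0.00 0.00 20.00
      vertex 20.00 23.00 20.00
      vertex 0.00 23.00 20.00
    endloop
  endfacet
  facet normal 0.0000 -1.0000 0.0000
    outer loop
      vertex 0.00 0.00 0.00
      vertex 20.00 0.00 0.00
      vertex 20.00 0.00 20.00
    endloop
  endfacet
  facet normal 0.0000 -1.0000 0.0000
    outer loop
      vertex 0.00 0.00 0.00
      vertex 20.00 0.00 20.00
      vertex 0.00 0.00 20.00
    endloop
  endfacet
  facet normal 0.0000 1.0000 0.0000
    outer loop
      vertex 20.00 23.00 20.00
      vertex 20.00 23.00 0.00
      vertex 0.00 23.00 0.00
    endloop
  endfacet
  facet normal 0.0000 1.0000 0.0000
    outer loop
      vertex 0.00 23.00 20.00
      vertex 20.00 23.00 20.00
      vertex 0.00 23.00 0.00
    endloop
  endfacet
  facet normal -1.0000 0.0000 0.0000
    outer loop
      vertex 0.00 23.00 20.00
      vertex 0.00 23.00 0.00
      vertex 0.00 0.00 0.00
    endloop
  endfacet
  facet normal -1.0000 0.0000 0.0000
    outer loop
      vertex 0.00 0.00 20.00
      vertex 0.00 23.00 20.00
      vertex 0.00 0.00 0.00
    endloop
  endfacet
  facet normal 1.0000 0.0000 0.0000
    outer loop
      vertex 20.00 0.00 0.00
      vertex 20.00 23.00 0.00
      vertex 20.00 23.00 20.00
    endloop
  endfacet
  facet normal 1.0000 0.0000 0.0000
    outer loop
      vertex 20.00 0.00 0.00
      vertex 20.00 23.00 20.00
      vertex 20.00 0.00 20.00
    endloop
  endfacet
endsolid part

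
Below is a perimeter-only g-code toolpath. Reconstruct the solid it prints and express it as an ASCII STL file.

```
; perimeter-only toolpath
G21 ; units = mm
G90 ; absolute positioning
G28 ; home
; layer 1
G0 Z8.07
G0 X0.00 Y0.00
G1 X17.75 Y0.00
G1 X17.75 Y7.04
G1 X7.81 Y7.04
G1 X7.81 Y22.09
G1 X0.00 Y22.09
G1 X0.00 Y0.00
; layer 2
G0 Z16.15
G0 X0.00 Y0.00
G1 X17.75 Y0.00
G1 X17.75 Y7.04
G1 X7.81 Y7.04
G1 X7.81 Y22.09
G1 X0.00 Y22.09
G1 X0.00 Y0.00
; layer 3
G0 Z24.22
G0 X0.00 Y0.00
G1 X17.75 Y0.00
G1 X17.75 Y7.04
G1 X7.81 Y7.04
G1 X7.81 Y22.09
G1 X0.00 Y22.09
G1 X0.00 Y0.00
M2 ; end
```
solid part
  facet normal 0.0000 0.0000 -1.0000
    outer loop
      vertex 17.75 7.04 0.00
      vertex 17.75 0.00 0.00
      vertex 0.00 0.00 0.00
    endloop
  endfacet
  facet normal 0.0000 0.0000 -1.0000
    outer loop
      vertex 7.81 7.04 0.00
      vertex 17.75 7.04 0.00
      vertex 0.00 0.00 0.00
    endloop
  endfacet
  facet normal 0.0000 0.0000 -1.0000
    outer loop
      vertex 7.81 22.09 0.00
      vertex 7.81 7.04 0.00
      vertex 0.00 0.00 0.00
    endloop
  endfacet
  facet normal 0.0000 0.0000 -1.0000
    outer loop
      vertex 0.00 22.09 0.00
      vertex 7.81 22.09 0.00
      vertex 0.00 0.00 0.00
    endloop
  endfacet
  facet normal 0.0000 0.0000 1.0000
    outer loop
      vertex 0.00 0.00 24.22
      vertex 17.75 0.00 24.22
      vertex 17.75 7.04 24.22
    endloop
  endfacet
  facet normal 0.0000 0.0000 1.0000
    outer loop
      vertex 0.00 0.00 24.22
      vertex 17.75 7.04 24.22
      vertex 7.81 7.04 24.22
    endloop
  endfacet
  facet normal 0.0000 0.0000 1.0000
    outer loop
      vertex 0.00 0.00 24.22
      vertex 7.81 7.04 24.22
      vertex 7.81 22.09 24.22
    endloop
  endfacet
  facet normal 0.0000 0.0000 1.0000
    outer loop
      vertex 0.00 0.00 24.22
      vertex 7.81 22.09 24.22
      vertex 0.00 22.09 24.22
    endloop
  endfacet
  facet normal 0.0000 -1.0000 0.0000
    outer loop
      vertex 0.00 0.00 0.00
      vertex 17.75 0.00 0.00
      vertex 17.75 0.00 24.22
    endloop
  endfacet
  facet normal 0.0000 -1.0000 0.0000
    outer loop
      vertex 0.00 0.00 0.00
      vertex 17.75 0.00 24.22
      vertex 0.00 0.00 24.22
    endloop
  endfacet
  facet normal 1.0000 0.0000 0.0000
    outer loop
      vertex 17.75 0.00 0.00
      vertex 17.75 7.04 0.00
      vertex 17.75 7.04 24.22
    endloop
  endfacet
  facet normal 1.0000 0.0000 0.0000
    outer loop
      vertex 17.75 0.00 0.00
      vertex 17.75 7.04 24.22
      vertex 17.75 0.00 24.22
    endloop
  endfacet
  facet normal 0.0000 1.0000 0.0000
    outer loop
      vertex 17.75 7.04 0.00
      vertex 7.81 7.04 0.00
      vertex 7.81 7.04 24.22
    endloop
  endfacet
  facet normal 0.0000 1.0000 0.0000
    outer loop
      vertex 17.75 7.04 0.00
      vertex 7.81 7.04 24.22
      vertex 17.75 7.04 24.22
    endloop
  endfacet
  facet normal 1.0000 0.0000 0.0000
    outer loop
      vertex 7.81 7.04 0.00
      vertex 7.81 22.09 0.00
      vertex 7.81 22.09 24.22
    endloop
  endfacet
  facet normal 1.0000 0.0000 0.0000
    outer loop
      vertex 7.81 7.04 0.00
      vertex 7.81 22.09 24.22
      vertex 7.81 7.04 24.22
    endloop
  endfacet
  facet normal 0.0000 1.0000 0.0000
    outer loop
      vertex 7.81 22.09 0.00
      vertex 0.00 22.09 0.00
      vertex 0.00 22.09 24.22
    endloop
  endfacet
  facet normal 0.0000 1.0000 0.0000
    outer loop
      vertex 7.81 22.09 0.00
      vertex 0.00 22.09 24.22
      vertex 7.81 22.09 24.22
    endloop
  endfacet
  facet normal -1.0000 0.0000 0.0000
    outer loop
      vertex 0.00 22.09 0.00
      vertex 0.00 0.00 0.00
      vertex 0.00 0.00 24.22
    endloop
  endfacet
  facet normal -1.0000 0.0000 0.0000
    outer loop
      vertex 0.00 22.09 0.00
      vertex 0.00 0.00 24.22
      vertex 0.00 22.09 24.22
    endloop
  endfacet
endsolid part

The G0 Z moves step by Δz≈8.07 mm. Every layer's G1 loop is the same polygon, so the solid is a straight extrusion of it from z=0 to z≈24.2. Closing with flat bottom and top caps and triangulating gives 20 facets — an L-shaped prism: outer 17.8 × 22.1 mm, arm thicknesses ≈ 7.04 mm (horizontal) and 7.81 mm (vertical), extruded 24.2 mm in z.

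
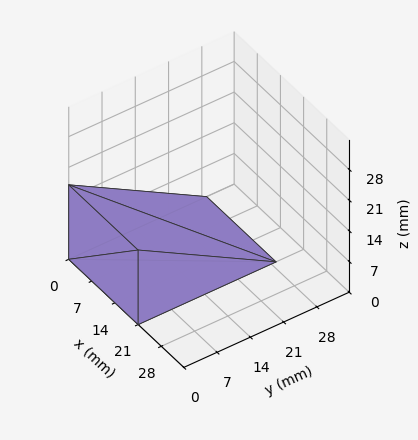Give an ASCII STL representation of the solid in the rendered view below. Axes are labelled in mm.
Reading the render: the shape is a wedge (ramp): 21 × 29 mm base, rising to 17 mm along the y=0 edge and sloping linearly to z=0 at y=29 (dimensions read to the nearest mm from the axis ticks). For the STL, each face is triangulated and given an outward normal.

solid part
  facet normal 0.0000 0.0000 -1.0000
    outer loop
      vertex 21.00 29.00 0.00
      vertex 21.00 0.00 0.00
      vertex 0.00 0.00 0.00
    endloop
  endfacet
  facet normal 0.0000 0.0000 -1.0000
    outer loop
      vertex 0.00 29.00 0.00
      vertex 21.00 29.00 0.00
      vertex 0.00 0.00 0.00
    endloop
  endfacet
  facet normal 0.0000 -1.0000 0.0000
    outer loop
      vertex 0.00 0.00 0.00
      vertex 21.00 0.00 0.00
      vertex 21.00 0.00 17.00
    endloop
  endfacet
  facet normal 0.0000 -1.0000 0.0000
    outer loop
      vertex 0.00 0.00 0.00
      vertex 21.00 0.00 17.00
      vertex 0.00 0.00 17.00
    endloop
  endfacet
  facet normal 0.0000 0.5057 0.8627
    outer loop
      vertex 0.00 0.00 17.00
      vertex 21.00 0.00 17.00
      vertex 21.00 29.00 0.00
    endloop
  endfacet
  facet normal 0.0000 0.5057 0.8627
    outer loop
      vertex 0.00 0.00 17.00
      vertex 21.00 29.00 0.00
      vertex 0.00 29.00 0.00
    endloop
  endfacet
  facet normal -1.0000 0.0000 0.0000
    outer loop
      vertex 0.00 0.00 17.00
      vertex 0.00 29.00 0.00
      vertex 0.00 0.00 0.00
    endloop
  endfacet
  facet normal 1.0000 0.0000 0.0000
    outer loop
      vertex 21.00 0.00 0.00
      vertex 21.00 29.00 0.00
      vertex 21.00 0.00 17.00
    endloop
  endfacet
endsolid part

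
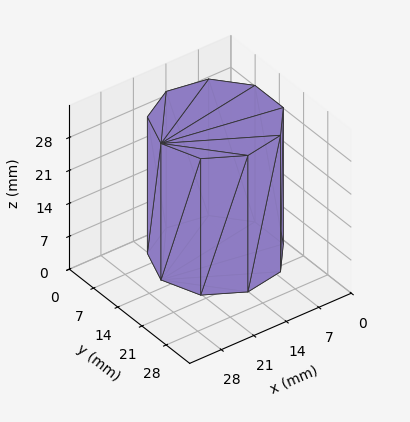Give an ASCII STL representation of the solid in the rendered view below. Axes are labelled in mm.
Reading the render: the shape is a regular 9-sided prism (a cylinder approximated with 9 flat sides), circumscribed radius ≈ 12 mm, height ≈ 29 mm (dimensions read to the nearest mm from the axis ticks). For the STL, each face is triangulated and given an outward normal.

solid part
  facet normal 0.0000 0.0000 -1.0000
    outer loop
      vertex 14.08 23.82 0.00
      vertex 21.19 19.71 0.00
      vertex 24.00 12.00 0.00
    endloop
  endfacet
  facet normal 0.0000 0.0000 -1.0000
    outer loop
      vertex 6.00 22.39 0.00
      vertex 14.08 23.82 0.00
      vertex 24.00 12.00 0.00
    endloop
  endfacet
  facet normal 0.0000 0.0000 -1.0000
    outer loop
      vertex 0.72 16.10 0.00
      vertex 6.00 22.39 0.00
      vertex 24.00 12.00 0.00
    endloop
  endfacet
  facet normal 0.0000 0.0000 -1.0000
    outer loop
      vertex 0.72 7.90 0.00
      vertex 0.72 16.10 0.00
      vertex 24.00 12.00 0.00
    endloop
  endfacet
  facet normal 0.0000 0.0000 -1.0000
    outer loop
      vertex 6.00 1.61 0.00
      vertex 0.72 7.90 0.00
      vertex 24.00 12.00 0.00
    endloop
  endfacet
  facet normal 0.0000 0.0000 -1.0000
    outer loop
      vertex 14.08 0.18 0.00
      vertex 6.00 1.61 0.00
      vertex 24.00 12.00 0.00
    endloop
  endfacet
  facet normal 0.0000 0.0000 -1.0000
    outer loop
      vertex 21.19 4.29 0.00
      vertex 14.08 0.18 0.00
      vertex 24.00 12.00 0.00
    endloop
  endfacet
  facet normal 0.0000 0.0000 1.0000
    outer loop
      vertex 24.00 12.00 29.00
      vertex 21.19 19.71 29.00
      vertex 14.08 23.82 29.00
    endloop
  endfacet
  facet normal 0.0000 0.0000 1.0000
    outer loop
      vertex 24.00 12.00 29.00
      vertex 14.08 23.82 29.00
      vertex 6.00 22.39 29.00
    endloop
  endfacet
  facet normal 0.0000 0.0000 1.0000
    outer loop
      vertex 24.00 12.00 29.00
      vertex 6.00 22.39 29.00
      vertex 0.72 16.10 29.00
    endloop
  endfacet
  facet normal 0.0000 0.0000 1.0000
    outer loop
      vertex 24.00 12.00 29.00
      vertex 0.72 16.10 29.00
      vertex 0.72 7.90 29.00
    endloop
  endfacet
  facet normal 0.0000 0.0000 1.0000
    outer loop
      vertex 24.00 12.00 29.00
      vertex 0.72 7.90 29.00
      vertex 6.00 1.61 29.00
    endloop
  endfacet
  facet normal 0.0000 0.0000 1.0000
    outer loop
      vertex 24.00 12.00 29.00
      vertex 6.00 1.61 29.00
      vertex 14.08 0.18 29.00
    endloop
  endfacet
  facet normal 0.0000 0.0000 1.0000
    outer loop
      vertex 24.00 12.00 29.00
      vertex 14.08 0.18 29.00
      vertex 21.19 4.29 29.00
    endloop
  endfacet
  facet normal 0.9395 0.3424 0.0000
    outer loop
      vertex 24.00 12.00 0.00
      vertex 21.19 19.71 0.00
      vertex 21.19 19.71 29.00
    endloop
  endfacet
  facet normal 0.9395 0.3424 0.0000
    outer loop
      vertex 24.00 12.00 0.00
      vertex 21.19 19.71 29.00
      vertex 24.00 12.00 29.00
    endloop
  endfacet
  facet normal 0.5005 0.8658 0.0000
    outer loop
      vertex 21.19 19.71 0.00
      vertex 14.08 23.82 0.00
      vertex 14.08 23.82 29.00
    endloop
  endfacet
  facet normal 0.5005 0.8658 0.0000
    outer loop
      vertex 21.19 19.71 0.00
      vertex 14.08 23.82 29.00
      vertex 21.19 19.71 29.00
    endloop
  endfacet
  facet normal -0.1743 0.9847 0.0000
    outer loop
      vertex 14.08 23.82 0.00
      vertex 6.00 22.39 0.00
      vertex 6.00 22.39 29.00
    endloop
  endfacet
  facet normal -0.1743 0.9847 0.0000
    outer loop
      vertex 14.08 23.82 0.00
      vertex 6.00 22.39 29.00
      vertex 14.08 23.82 29.00
    endloop
  endfacet
  facet normal -0.7659 0.6429 0.0000
    outer loop
      vertex 6.00 22.39 0.00
      vertex 0.72 16.10 0.00
      vertex 0.72 16.10 29.00
    endloop
  endfacet
  facet normal -0.7659 0.6429 0.0000
    outer loop
      vertex 6.00 22.39 0.00
      vertex 0.72 16.10 29.00
      vertex 6.00 22.39 29.00
    endloop
  endfacet
  facet normal -1.0000 0.0000 0.0000
    outer loop
      vertex 0.72 16.10 0.00
      vertex 0.72 7.90 0.00
      vertex 0.72 7.90 29.00
    endloop
  endfacet
  facet normal -1.0000 0.0000 0.0000
    outer loop
      vertex 0.72 16.10 0.00
      vertex 0.72 7.90 29.00
      vertex 0.72 16.10 29.00
    endloop
  endfacet
  facet normal -0.7659 -0.6429 0.0000
    outer loop
      vertex 0.72 7.90 0.00
      vertex 6.00 1.61 0.00
      vertex 6.00 1.61 29.00
    endloop
  endfacet
  facet normal -0.7659 -0.6429 0.0000
    outer loop
      vertex 0.72 7.90 0.00
      vertex 6.00 1.61 29.00
      vertex 0.72 7.90 29.00
    endloop
  endfacet
  facet normal -0.1743 -0.9847 0.0000
    outer loop
      vertex 6.00 1.61 0.00
      vertex 14.08 0.18 0.00
      vertex 14.08 0.18 29.00
    endloop
  endfacet
  facet normal -0.1743 -0.9847 0.0000
    outer loop
      vertex 6.00 1.61 0.00
      vertex 14.08 0.18 29.00
      vertex 6.00 1.61 29.00
    endloop
  endfacet
  facet normal 0.5005 -0.8658 0.0000
    outer loop
      vertex 14.08 0.18 0.00
      vertex 21.19 4.29 0.00
      vertex 21.19 4.29 29.00
    endloop
  endfacet
  facet normal 0.5005 -0.8658 0.0000
    outer loop
      vertex 14.08 0.18 0.00
      vertex 21.19 4.29 29.00
      vertex 14.08 0.18 29.00
    endloop
  endfacet
  facet normal 0.9395 -0.3424 0.0000
    outer loop
      vertex 21.19 4.29 0.00
      vertex 24.00 12.00 0.00
      vertex 24.00 12.00 29.00
    endloop
  endfacet
  facet normal 0.9395 -0.3424 0.0000
    outer loop
      vertex 21.19 4.29 0.00
      vertex 24.00 12.00 29.00
      vertex 21.19 4.29 29.00
    endloop
  endfacet
endsolid part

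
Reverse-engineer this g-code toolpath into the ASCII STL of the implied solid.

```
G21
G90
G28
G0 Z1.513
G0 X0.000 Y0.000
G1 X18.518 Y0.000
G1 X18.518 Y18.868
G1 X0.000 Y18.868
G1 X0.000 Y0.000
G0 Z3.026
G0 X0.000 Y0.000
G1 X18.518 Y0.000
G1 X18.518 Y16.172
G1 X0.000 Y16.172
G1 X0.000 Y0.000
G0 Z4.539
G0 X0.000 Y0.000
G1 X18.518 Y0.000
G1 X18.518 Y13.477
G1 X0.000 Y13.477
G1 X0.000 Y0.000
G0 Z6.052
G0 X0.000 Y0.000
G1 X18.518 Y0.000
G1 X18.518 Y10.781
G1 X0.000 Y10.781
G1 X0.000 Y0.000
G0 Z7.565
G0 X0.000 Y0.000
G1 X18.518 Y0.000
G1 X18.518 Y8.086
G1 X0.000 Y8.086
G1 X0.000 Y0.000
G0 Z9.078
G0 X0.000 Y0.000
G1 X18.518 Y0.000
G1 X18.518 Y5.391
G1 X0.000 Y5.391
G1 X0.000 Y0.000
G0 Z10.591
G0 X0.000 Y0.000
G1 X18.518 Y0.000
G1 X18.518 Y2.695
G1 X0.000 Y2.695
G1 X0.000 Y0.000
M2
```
solid part
  facet normal 0.0000 0.0000 -1.0000
    outer loop
      vertex 18.518 21.563 0.000
      vertex 18.518 0.000 0.000
      vertex 0.000 0.000 0.000
    endloop
  endfacet
  facet normal 0.0000 0.0000 -1.0000
    outer loop
      vertex 0.000 21.563 0.000
      vertex 18.518 21.563 0.000
      vertex 0.000 0.000 0.000
    endloop
  endfacet
  facet normal 0.0000 -1.0000 0.0000
    outer loop
      vertex 0.000 0.000 0.000
      vertex 18.518 0.000 0.000
      vertex 18.518 0.000 12.104
    endloop
  endfacet
  facet normal 0.0000 -1.0000 0.0000
    outer loop
      vertex 0.000 0.000 0.000
      vertex 18.518 0.000 12.104
      vertex 0.000 0.000 12.104
    endloop
  endfacet
  facet normal 0.0000 0.4895 0.8720
    outer loop
      vertex 0.000 0.000 12.104
      vertex 18.518 0.000 12.104
      vertex 18.518 21.563 0.000
    endloop
  endfacet
  facet normal 0.0000 0.4895 0.8720
    outer loop
      vertex 0.000 0.000 12.104
      vertex 18.518 21.563 0.000
      vertex 0.000 21.563 0.000
    endloop
  endfacet
  facet normal -1.0000 0.0000 0.0000
    outer loop
      vertex 0.000 0.000 12.104
      vertex 0.000 21.563 0.000
      vertex 0.000 0.000 0.000
    endloop
  endfacet
  facet normal 1.0000 0.0000 0.0000
    outer loop
      vertex 18.518 0.000 0.000
      vertex 18.518 21.563 0.000
      vertex 18.518 0.000 12.104
    endloop
  endfacet
endsolid part

The G0 Z moves step by Δz≈1.513 mm. The G1 loops shrink linearly with z, so the solid tapers from its base footprint up to z≈12.1. Closing with a flat bottom cap and the tapered top and triangulating gives 8 facets — a wedge (ramp): 18.5 × 21.6 mm base, rising to 12.1 mm along the y=0 edge and sloping linearly to z=0 at y=21.6.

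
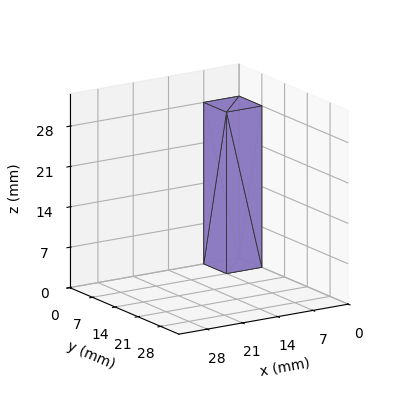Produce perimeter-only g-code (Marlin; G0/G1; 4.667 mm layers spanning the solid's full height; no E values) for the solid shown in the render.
Reading the render: the shape is a rectangular box, roughly 7 × 7 mm footprint and 28 mm tall (dimensions read to the nearest mm from the axis ticks). For the g-code, the solid's height is divided into equal slices at the stated Δz and each level perimeter traced with G1 moves after a G0 lift.

; perimeter-only toolpath
G21 ; units = mm
G90 ; absolute positioning
G28 ; home
; layer 1
G0 Z4.667
G0 X0.000 Y0.000
G1 X7.000 Y0.000
G1 X7.000 Y7.000
G1 X0.000 Y7.000
G1 X0.000 Y0.000
; layer 2
G0 Z9.333
G0 X0.000 Y0.000
G1 X7.000 Y0.000
G1 X7.000 Y7.000
G1 X0.000 Y7.000
G1 X0.000 Y0.000
; layer 3
G0 Z14.000
G0 X0.000 Y0.000
G1 X7.000 Y0.000
G1 X7.000 Y7.000
G1 X0.000 Y7.000
G1 X0.000 Y0.000
; layer 4
G0 Z18.667
G0 X0.000 Y0.000
G1 X7.000 Y0.000
G1 X7.000 Y7.000
G1 X0.000 Y7.000
G1 X0.000 Y0.000
; layer 5
G0 Z23.333
G0 X0.000 Y0.000
G1 X7.000 Y0.000
G1 X7.000 Y7.000
G1 X0.000 Y7.000
G1 X0.000 Y0.000
; layer 6
G0 Z28.000
G0 X0.000 Y0.000
G1 X7.000 Y0.000
G1 X7.000 Y7.000
G1 X0.000 Y7.000
G1 X0.000 Y0.000
M2 ; end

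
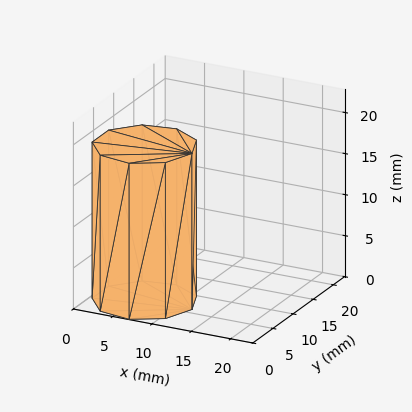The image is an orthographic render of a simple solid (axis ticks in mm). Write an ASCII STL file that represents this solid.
Reading the render: the shape is a regular 9-sided prism (a cylinder approximated with 9 flat sides), circumscribed radius ≈ 6 mm, height ≈ 19 mm (dimensions read to the nearest mm from the axis ticks). For the STL, each face is triangulated and given an outward normal.

solid part
  facet normal 0.0000 0.0000 -1.0000
    outer loop
      vertex 7.042 11.909 0.000
      vertex 10.596 9.857 0.000
      vertex 12.000 6.000 0.000
    endloop
  endfacet
  facet normal 0.0000 0.0000 -1.0000
    outer loop
      vertex 3.000 11.196 0.000
      vertex 7.042 11.909 0.000
      vertex 12.000 6.000 0.000
    endloop
  endfacet
  facet normal 0.0000 0.0000 -1.0000
    outer loop
      vertex 0.362 8.052 0.000
      vertex 3.000 11.196 0.000
      vertex 12.000 6.000 0.000
    endloop
  endfacet
  facet normal 0.0000 0.0000 -1.0000
    outer loop
      vertex 0.362 3.948 0.000
      vertex 0.362 8.052 0.000
      vertex 12.000 6.000 0.000
    endloop
  endfacet
  facet normal 0.0000 0.0000 -1.0000
    outer loop
      vertex 3.000 0.804 0.000
      vertex 0.362 3.948 0.000
      vertex 12.000 6.000 0.000
    endloop
  endfacet
  facet normal 0.0000 0.0000 -1.0000
    outer loop
      vertex 7.042 0.091 0.000
      vertex 3.000 0.804 0.000
      vertex 12.000 6.000 0.000
    endloop
  endfacet
  facet normal 0.0000 0.0000 -1.0000
    outer loop
      vertex 10.596 2.143 0.000
      vertex 7.042 0.091 0.000
      vertex 12.000 6.000 0.000
    endloop
  endfacet
  facet normal 0.0000 0.0000 1.0000
    outer loop
      vertex 12.000 6.000 19.000
      vertex 10.596 9.857 19.000
      vertex 7.042 11.909 19.000
    endloop
  endfacet
  facet normal 0.0000 0.0000 1.0000
    outer loop
      vertex 12.000 6.000 19.000
      vertex 7.042 11.909 19.000
      vertex 3.000 11.196 19.000
    endloop
  endfacet
  facet normal 0.0000 0.0000 1.0000
    outer loop
      vertex 12.000 6.000 19.000
      vertex 3.000 11.196 19.000
      vertex 0.362 8.052 19.000
    endloop
  endfacet
  facet normal 0.0000 0.0000 1.0000
    outer loop
      vertex 12.000 6.000 19.000
      vertex 0.362 8.052 19.000
      vertex 0.362 3.948 19.000
    endloop
  endfacet
  facet normal 0.0000 0.0000 1.0000
    outer loop
      vertex 12.000 6.000 19.000
      vertex 0.362 3.948 19.000
      vertex 3.000 0.804 19.000
    endloop
  endfacet
  facet normal 0.0000 0.0000 1.0000
    outer loop
      vertex 12.000 6.000 19.000
      vertex 3.000 0.804 19.000
      vertex 7.042 0.091 19.000
    endloop
  endfacet
  facet normal 0.0000 0.0000 1.0000
    outer loop
      vertex 12.000 6.000 19.000
      vertex 7.042 0.091 19.000
      vertex 10.596 2.143 19.000
    endloop
  endfacet
  facet normal 0.9397 0.3421 0.0000
    outer loop
      vertex 12.000 6.000 0.000
      vertex 10.596 9.857 0.000
      vertex 10.596 9.857 19.000
    endloop
  endfacet
  facet normal 0.9397 0.3421 0.0000
    outer loop
      vertex 12.000 6.000 0.000
      vertex 10.596 9.857 19.000
      vertex 12.000 6.000 19.000
    endloop
  endfacet
  facet normal 0.5000 0.8660 0.0000
    outer loop
      vertex 10.596 9.857 0.000
      vertex 7.042 11.909 0.000
      vertex 7.042 11.909 19.000
    endloop
  endfacet
  facet normal 0.5000 0.8660 0.0000
    outer loop
      vertex 10.596 9.857 0.000
      vertex 7.042 11.909 19.000
      vertex 10.596 9.857 19.000
    endloop
  endfacet
  facet normal -0.1737 0.9848 0.0000
    outer loop
      vertex 7.042 11.909 0.000
      vertex 3.000 11.196 0.000
      vertex 3.000 11.196 19.000
    endloop
  endfacet
  facet normal -0.1737 0.9848 0.0000
    outer loop
      vertex 7.042 11.909 0.000
      vertex 3.000 11.196 19.000
      vertex 7.042 11.909 19.000
    endloop
  endfacet
  facet normal -0.7661 0.6428 0.0000
    outer loop
      vertex 3.000 11.196 0.000
      vertex 0.362 8.052 0.000
      vertex 0.362 8.052 19.000
    endloop
  endfacet
  facet normal -0.7661 0.6428 0.0000
    outer loop
      vertex 3.000 11.196 0.000
      vertex 0.362 8.052 19.000
      vertex 3.000 11.196 19.000
    endloop
  endfacet
  facet normal -1.0000 0.0000 0.0000
    outer loop
      vertex 0.362 8.052 0.000
      vertex 0.362 3.948 0.000
      vertex 0.362 3.948 19.000
    endloop
  endfacet
  facet normal -1.0000 0.0000 0.0000
    outer loop
      vertex 0.362 8.052 0.000
      vertex 0.362 3.948 19.000
      vertex 0.362 8.052 19.000
    endloop
  endfacet
  facet normal -0.7661 -0.6428 0.0000
    outer loop
      vertex 0.362 3.948 0.000
      vertex 3.000 0.804 0.000
      vertex 3.000 0.804 19.000
    endloop
  endfacet
  facet normal -0.7661 -0.6428 0.0000
    outer loop
      vertex 0.362 3.948 0.000
      vertex 3.000 0.804 19.000
      vertex 0.362 3.948 19.000
    endloop
  endfacet
  facet normal -0.1737 -0.9848 0.0000
    outer loop
      vertex 3.000 0.804 0.000
      vertex 7.042 0.091 0.000
      vertex 7.042 0.091 19.000
    endloop
  endfacet
  facet normal -0.1737 -0.9848 0.0000
    outer loop
      vertex 3.000 0.804 0.000
      vertex 7.042 0.091 19.000
      vertex 3.000 0.804 19.000
    endloop
  endfacet
  facet normal 0.5000 -0.8660 0.0000
    outer loop
      vertex 7.042 0.091 0.000
      vertex 10.596 2.143 0.000
      vertex 10.596 2.143 19.000
    endloop
  endfacet
  facet normal 0.5000 -0.8660 0.0000
    outer loop
      vertex 7.042 0.091 0.000
      vertex 10.596 2.143 19.000
      vertex 7.042 0.091 19.000
    endloop
  endfacet
  facet normal 0.9397 -0.3421 0.0000
    outer loop
      vertex 10.596 2.143 0.000
      vertex 12.000 6.000 0.000
      vertex 12.000 6.000 19.000
    endloop
  endfacet
  facet normal 0.9397 -0.3421 0.0000
    outer loop
      vertex 10.596 2.143 0.000
      vertex 12.000 6.000 19.000
      vertex 10.596 2.143 19.000
    endloop
  endfacet
endsolid part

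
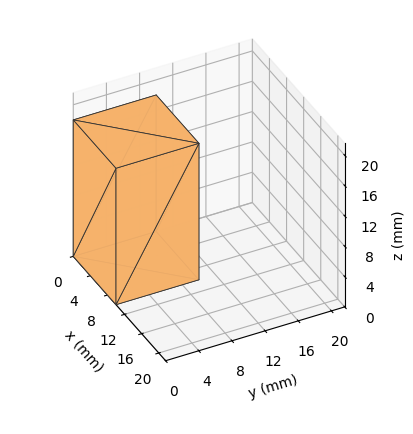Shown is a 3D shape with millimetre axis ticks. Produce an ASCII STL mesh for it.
Reading the render: the shape is a rectangular box, roughly 10 × 10 mm footprint and 18 mm tall (dimensions read to the nearest mm from the axis ticks). For the STL, each face is triangulated and given an outward normal.

solid part
  facet normal 0.0000 0.0000 -1.0000
    outer loop
      vertex 10.0 10.0 0.0
      vertex 10.0 0.0 0.0
      vertex 0.0 0.0 0.0
    endloop
  endfacet
  facet normal 0.0000 0.0000 -1.0000
    outer loop
      vertex 0.0 10.0 0.0
      vertex 10.0 10.0 0.0
      vertex 0.0 0.0 0.0
    endloop
  endfacet
  facet normal 0.0000 0.0000 1.0000
    outer loop
      vertex 0.0 0.0 18.0
      vertex 10.0 0.0 18.0
      vertex 10.0 10.0 18.0
    endloop
  endfacet
  facet normal 0.0000 0.0000 1.0000
    outer loop
      vertex 0.0 0.0 18.0
      vertex 10.0 10.0 18.0
      vertex 0.0 10.0 18.0
    endloop
  endfacet
  facet normal 0.0000 -1.0000 0.0000
    outer loop
      vertex 0.0 0.0 0.0
      vertex 10.0 0.0 0.0
      vertex 10.0 0.0 18.0
    endloop
  endfacet
  facet normal 0.0000 -1.0000 0.0000
    outer loop
      vertex 0.0 0.0 0.0
      vertex 10.0 0.0 18.0
      vertex 0.0 0.0 18.0
    endloop
  endfacet
  facet normal 0.0000 1.0000 0.0000
    outer loop
      vertex 10.0 10.0 18.0
      vertex 10.0 10.0 0.0
      vertex 0.0 10.0 0.0
    endloop
  endfacet
  facet normal 0.0000 1.0000 0.0000
    outer loop
      vertex 0.0 10.0 18.0
      vertex 10.0 10.0 18.0
      vertex 0.0 10.0 0.0
    endloop
  endfacet
  facet normal -1.0000 0.0000 0.0000
    outer loop
      vertex 0.0 10.0 18.0
      vertex 0.0 10.0 0.0
      vertex 0.0 0.0 0.0
    endloop
  endfacet
  facet normal -1.0000 0.0000 0.0000
    outer loop
      vertex 0.0 0.0 18.0
      vertex 0.0 10.0 18.0
      vertex 0.0 0.0 0.0
    endloop
  endfacet
  facet normal 1.0000 0.0000 0.0000
    outer loop
      vertex 10.0 0.0 0.0
      vertex 10.0 10.0 0.0
      vertex 10.0 10.0 18.0
    endloop
  endfacet
  facet normal 1.0000 0.0000 0.0000
    outer loop
      vertex 10.0 0.0 0.0
      vertex 10.0 10.0 18.0
      vertex 10.0 0.0 18.0
    endloop
  endfacet
endsolid part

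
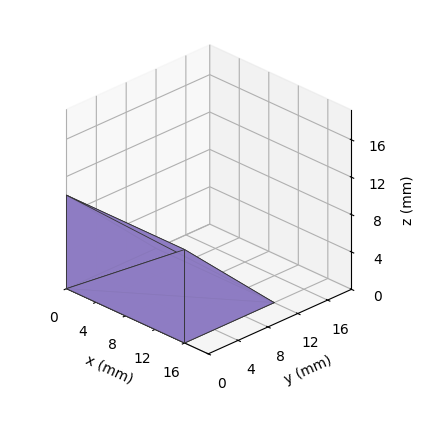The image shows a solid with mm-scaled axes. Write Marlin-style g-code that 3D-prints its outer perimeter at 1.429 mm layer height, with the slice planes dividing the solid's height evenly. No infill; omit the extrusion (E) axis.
Reading the render: the shape is a wedge (ramp): 16 × 12 mm base, rising to 10 mm along the y=0 edge and sloping linearly to z=0 at y=12 (dimensions read to the nearest mm from the axis ticks). For the g-code, the solid's height is divided into equal slices at the stated Δz and each level perimeter traced with G1 moves after a G0 lift.

; perimeter-only toolpath
G21 ; units = mm
G90 ; absolute positioning
G28 ; home
; layer 1
G0 Z1.429
G0 X0.000 Y0.000
G1 X16.000 Y0.000
G1 X16.000 Y10.286
G1 X0.000 Y10.286
G1 X0.000 Y0.000
; layer 2
G0 Z2.857
G0 X0.000 Y0.000
G1 X16.000 Y0.000
G1 X16.000 Y8.571
G1 X0.000 Y8.571
G1 X0.000 Y0.000
; layer 3
G0 Z4.286
G0 X0.000 Y0.000
G1 X16.000 Y0.000
G1 X16.000 Y6.857
G1 X0.000 Y6.857
G1 X0.000 Y0.000
; layer 4
G0 Z5.714
G0 X0.000 Y0.000
G1 X16.000 Y0.000
G1 X16.000 Y5.143
G1 X0.000 Y5.143
G1 X0.000 Y0.000
; layer 5
G0 Z7.143
G0 X0.000 Y0.000
G1 X16.000 Y0.000
G1 X16.000 Y3.429
G1 X0.000 Y3.429
G1 X0.000 Y0.000
; layer 6
G0 Z8.571
G0 X0.000 Y0.000
G1 X16.000 Y0.000
G1 X16.000 Y1.714
G1 X0.000 Y1.714
G1 X0.000 Y0.000
M2 ; end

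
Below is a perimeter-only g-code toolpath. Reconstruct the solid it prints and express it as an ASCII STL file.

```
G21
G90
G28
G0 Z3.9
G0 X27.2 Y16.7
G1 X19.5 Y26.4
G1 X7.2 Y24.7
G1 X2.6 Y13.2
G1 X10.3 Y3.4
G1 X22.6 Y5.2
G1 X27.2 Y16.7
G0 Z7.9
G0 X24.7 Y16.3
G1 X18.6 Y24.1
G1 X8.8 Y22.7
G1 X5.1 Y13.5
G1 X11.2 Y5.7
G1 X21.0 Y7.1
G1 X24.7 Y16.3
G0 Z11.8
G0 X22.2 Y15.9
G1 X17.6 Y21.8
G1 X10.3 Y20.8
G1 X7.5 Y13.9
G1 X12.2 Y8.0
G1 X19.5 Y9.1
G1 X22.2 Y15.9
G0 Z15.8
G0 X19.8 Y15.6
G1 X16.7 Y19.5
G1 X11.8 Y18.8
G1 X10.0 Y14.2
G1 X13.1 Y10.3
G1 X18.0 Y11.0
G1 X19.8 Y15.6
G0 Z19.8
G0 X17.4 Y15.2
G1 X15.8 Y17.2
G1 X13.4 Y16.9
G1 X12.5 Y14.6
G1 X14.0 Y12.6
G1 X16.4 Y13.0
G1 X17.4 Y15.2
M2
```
solid part
  facet normal 0.0000 0.0000 -1.0000
    outer loop
      vertex 5.7 26.6 0.0
      vertex 20.4 28.7 0.0
      vertex 29.6 17.0 0.0
    endloop
  endfacet
  facet normal 0.0000 0.0000 -1.0000
    outer loop
      vertex 0.2 12.8 0.0
      vertex 5.7 26.6 0.0
      vertex 29.6 17.0 0.0
    endloop
  endfacet
  facet normal 0.0000 0.0000 -1.0000
    outer loop
      vertex 9.4 1.1 0.0
      vertex 0.2 12.8 0.0
      vertex 29.6 17.0 0.0
    endloop
  endfacet
  facet normal 0.0000 0.0000 -1.0000
    outer loop
      vertex 24.1 3.2 0.0
      vertex 9.4 1.1 0.0
      vertex 29.6 17.0 0.0
    endloop
  endfacet
  facet normal 0.6910 0.5434 0.4767
    outer loop
      vertex 29.6 17.0 0.0
      vertex 20.4 28.7 0.0
      vertex 14.9 14.9 23.7
    endloop
  endfacet
  facet normal -0.1242 0.8697 0.4776
    outer loop
      vertex 20.4 28.7 0.0
      vertex 5.7 26.6 0.0
      vertex 14.9 14.9 23.7
    endloop
  endfacet
  facet normal -0.8162 0.3253 0.4774
    outer loop
      vertex 5.7 26.6 0.0
      vertex 0.2 12.8 0.0
      vertex 14.9 14.9 23.7
    endloop
  endfacet
  facet normal -0.6910 -0.5434 0.4767
    outer loop
      vertex 0.2 12.8 0.0
      vertex 9.4 1.1 0.0
      vertex 14.9 14.9 23.7
    endloop
  endfacet
  facet normal 0.1242 -0.8697 0.4776
    outer loop
      vertex 9.4 1.1 0.0
      vertex 24.1 3.2 0.0
      vertex 14.9 14.9 23.7
    endloop
  endfacet
  facet normal 0.8162 -0.3253 0.4774
    outer loop
      vertex 24.1 3.2 0.0
      vertex 29.6 17.0 0.0
      vertex 14.9 14.9 23.7
    endloop
  endfacet
endsolid part

The G0 Z moves step by Δz≈3.9 mm. The G1 loops shrink linearly with z, so the solid tapers from its base footprint up to z≈23.7. Closing with a flat bottom cap and the tapered top and triangulating gives 10 facets — a regular 6-sided pyramid, base circumscribed radius ≈ 14.9 mm, apex at z ≈ 23.7 mm.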